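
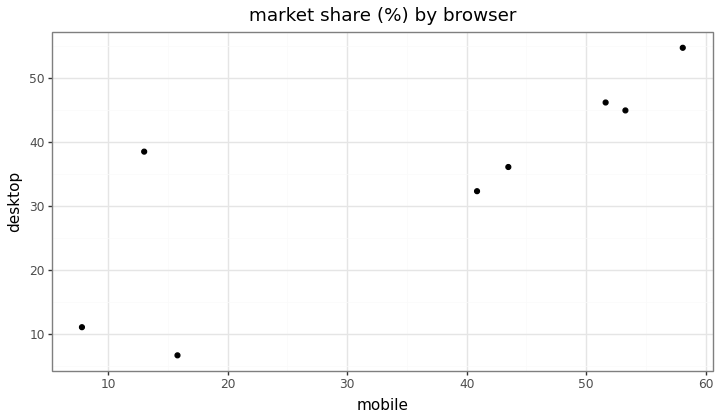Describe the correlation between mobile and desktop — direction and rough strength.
positive, strong

Points are positively correlated; strong (|r| ≈ 0.8).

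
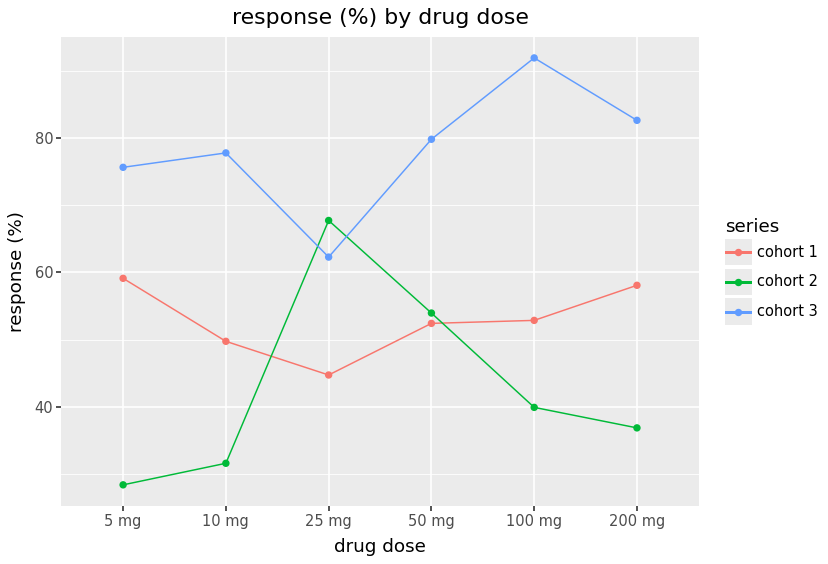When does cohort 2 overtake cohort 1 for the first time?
10 mg: cohort 2 ≈ 30 vs cohort 1 ≈ 50 (not yet); 25 mg: cohort 2 ≈ 70 vs cohort 1 ≈ 40 (first crossover).

25 mg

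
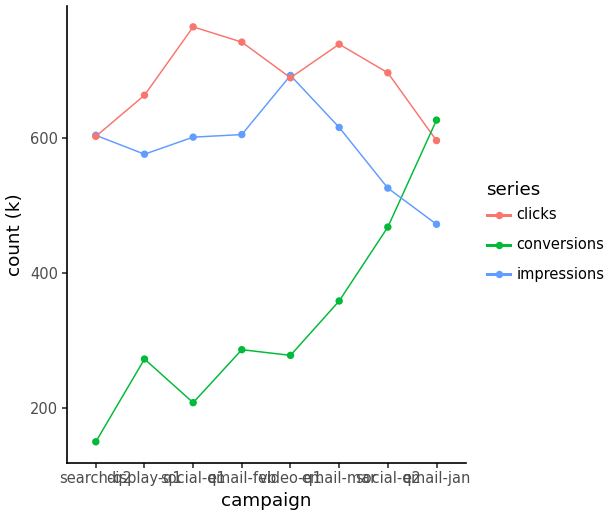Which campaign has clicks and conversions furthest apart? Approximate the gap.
social-q1, ≈ 600 k

social-q1: clicks ≈ 800, conversions ≈ 200 → gap ≈ 600. Next-largest (email-feb) is only ≈ 400.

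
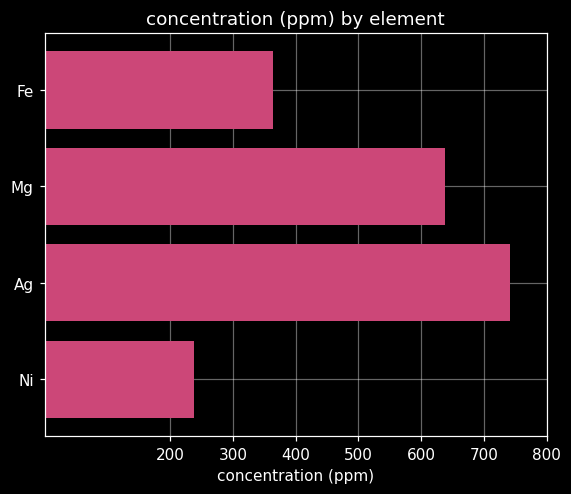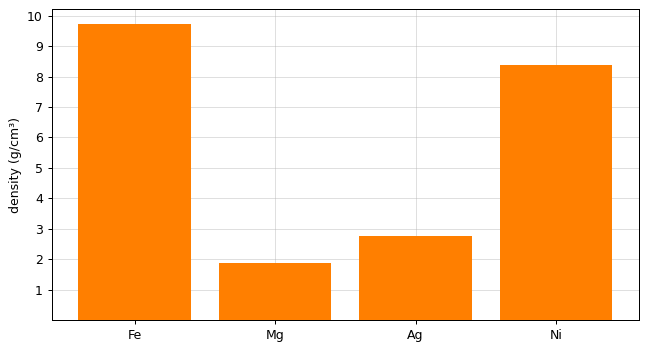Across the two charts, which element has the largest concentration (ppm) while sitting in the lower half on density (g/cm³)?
Chart 2 median density (g/cm³) ≈ 6; below-median elements: Mg, Ag. Among those, Ag has the highest concentration (ppm) (≈ 700).

Ag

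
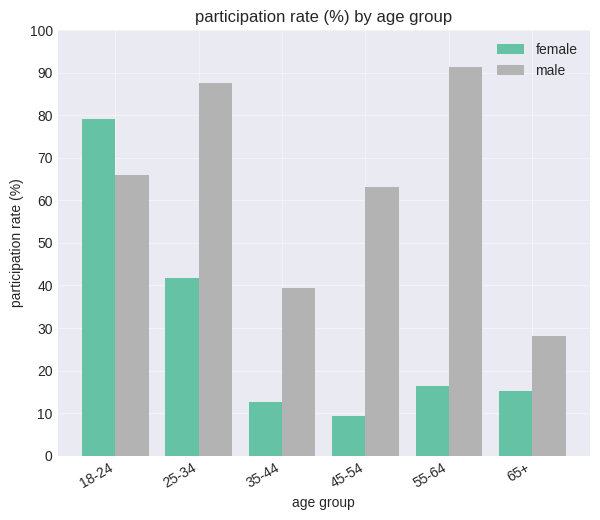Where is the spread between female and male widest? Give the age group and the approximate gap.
55-64, ≈ 70 %

55-64: female ≈ 20, male ≈ 90 → gap ≈ 70. Next-largest (45-54) is only ≈ 50.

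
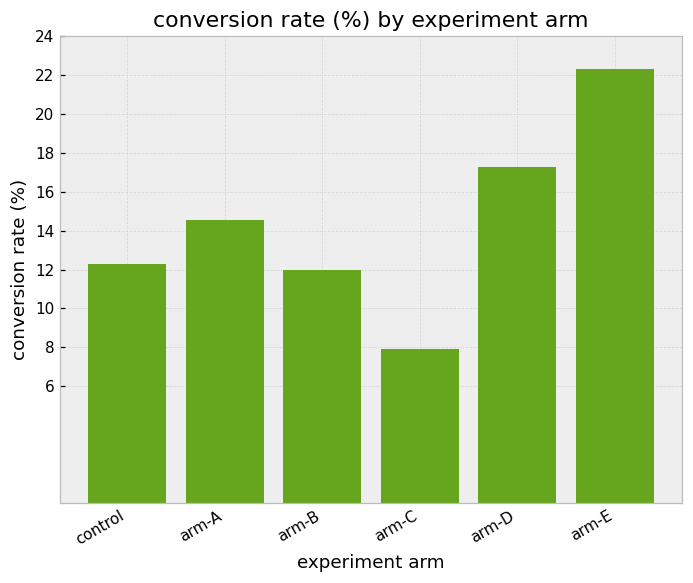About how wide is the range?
Max arm-E ≈ 22, min arm-C ≈ 8; range ≈ 14.

≈ 14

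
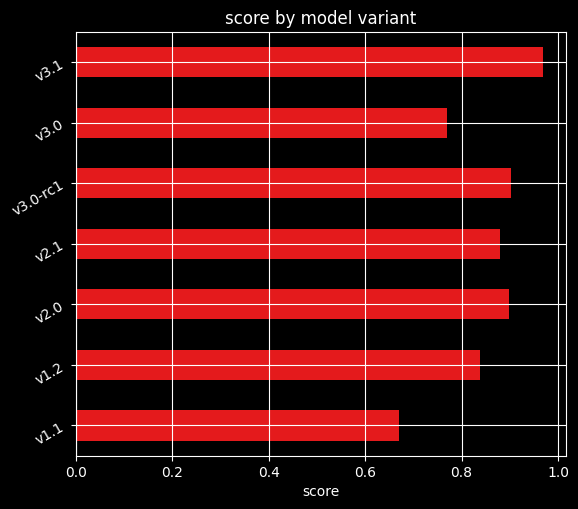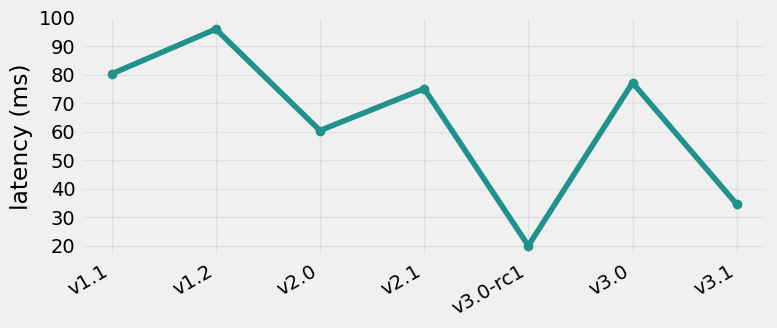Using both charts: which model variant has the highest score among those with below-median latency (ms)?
v3.1

Chart 2 median latency (ms) ≈ 80; below-median model variants: v2.0, v3.0-rc1, v3.1. Among those, v3.1 has the highest score (≈ 1).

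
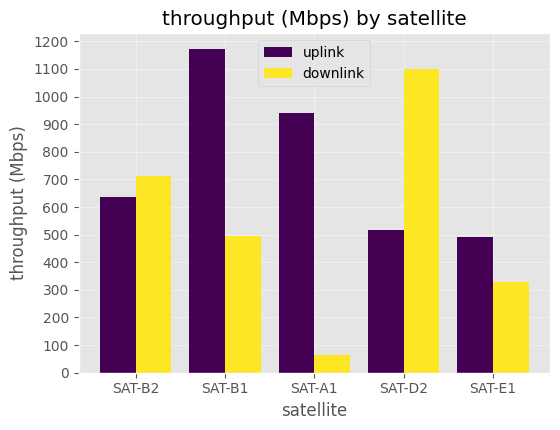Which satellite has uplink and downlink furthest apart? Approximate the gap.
SAT-A1: uplink ≈ 900, downlink ≈ 100 → gap ≈ 800. Next-largest (SAT-B1) is only ≈ 700.

SAT-A1, ≈ 800 Mbps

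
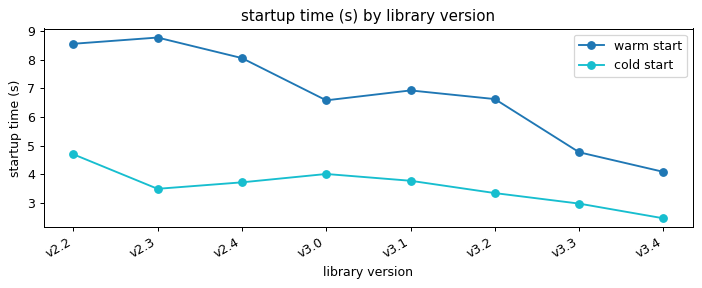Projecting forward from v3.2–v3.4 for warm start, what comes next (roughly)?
Last three: 7, 5, 4 → slope ≈ -1.5/step → next ≈ 2.5.

≈ 2.5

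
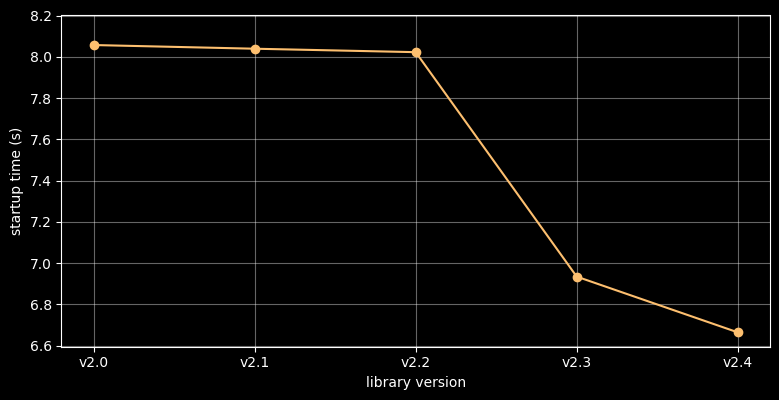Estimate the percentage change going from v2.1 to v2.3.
v2.1 ≈ 8.0, v2.3 ≈ 7.0; (7.0 − 8.0) / 8.0 ≈ -12.5%.

≈ -12.5%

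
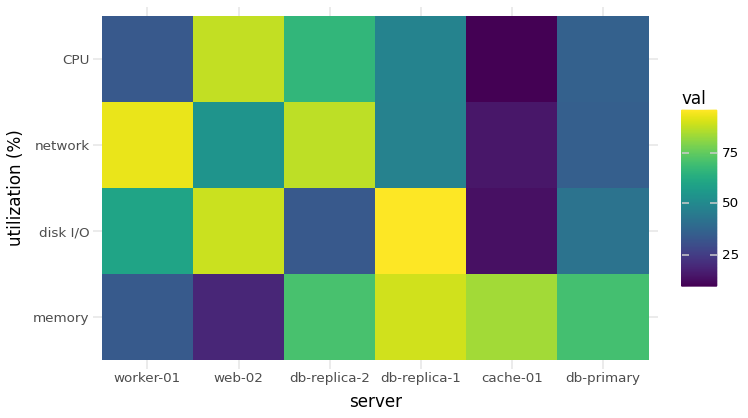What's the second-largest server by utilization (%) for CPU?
db-replica-2

Top 3 for CPU: web-02 ≈ 90, db-replica-2 ≈ 70, db-replica-1 ≈ 50.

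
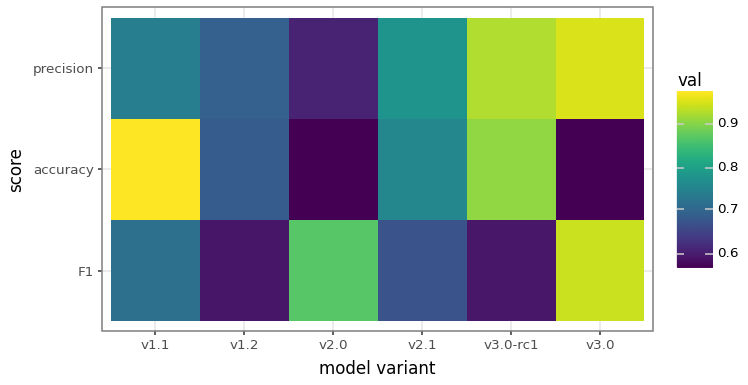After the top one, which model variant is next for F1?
Top 3 for F1: v3.0 ≈ 0.95, v2.0 ≈ 0.85, v1.1 ≈ 0.70.

v2.0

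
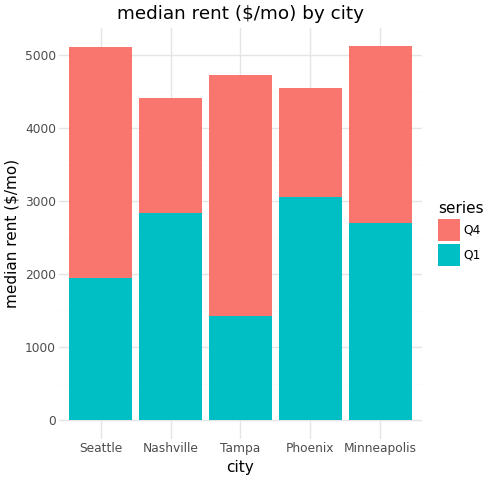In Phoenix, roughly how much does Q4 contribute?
Q4 top ≈ 4500, bottom ≈ 3000; segment ≈ 1500.

≈ 1500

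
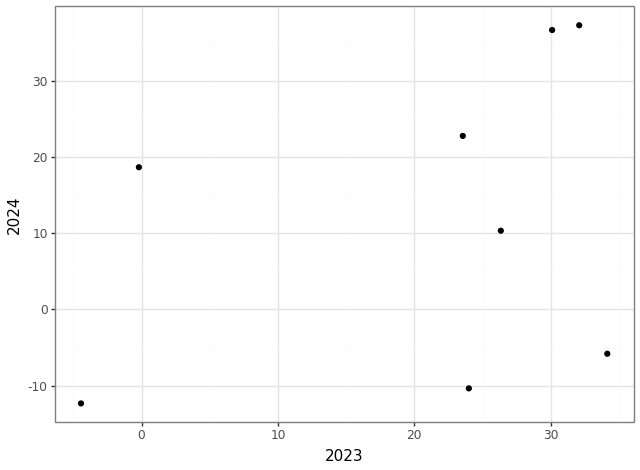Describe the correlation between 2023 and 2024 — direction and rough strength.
Points are positively correlated; weak (|r| ≈ 0.3).

positive, weak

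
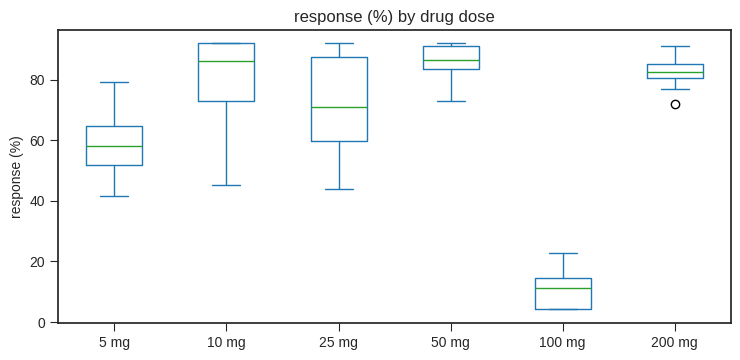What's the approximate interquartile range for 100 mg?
Q3 ≈ 10, Q1 ≈ 0; IQR ≈ 10.

≈ 10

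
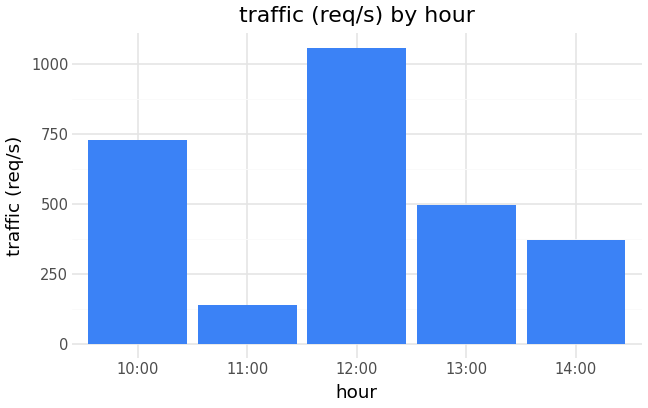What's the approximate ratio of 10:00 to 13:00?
≈ 1.4×

10:00 ≈ 700, 13:00 ≈ 500; 700/500 ≈ 1.4.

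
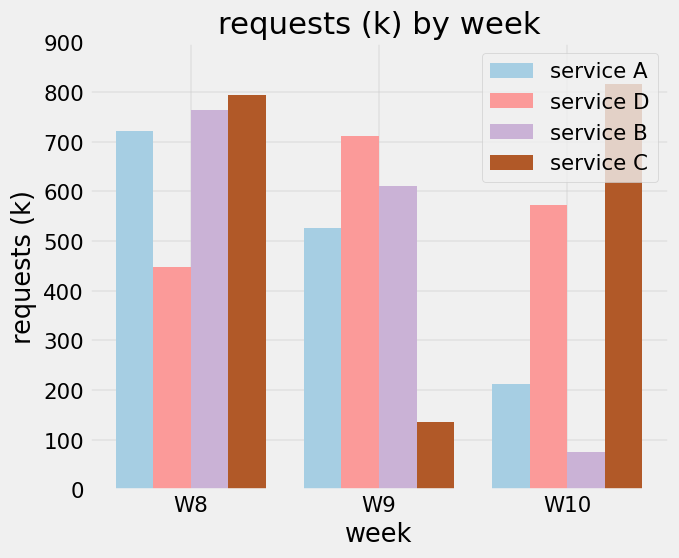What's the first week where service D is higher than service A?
W9

W8: service D ≈ 400 vs service A ≈ 700 (not yet); W9: service D ≈ 700 vs service A ≈ 500 (first crossover).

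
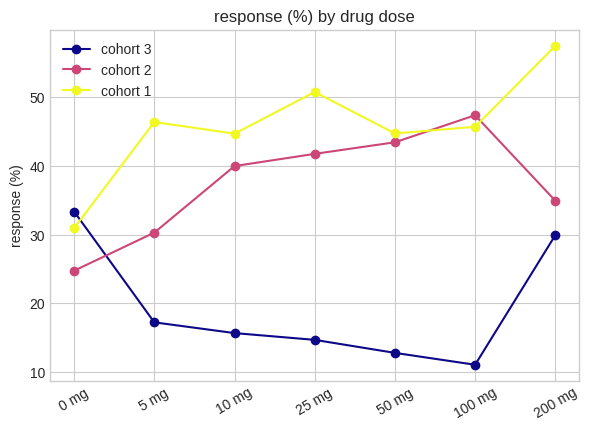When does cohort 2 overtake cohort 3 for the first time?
5 mg

0 mg: cohort 2 ≈ 25 vs cohort 3 ≈ 35 (not yet); 5 mg: cohort 2 ≈ 30 vs cohort 3 ≈ 15 (first crossover).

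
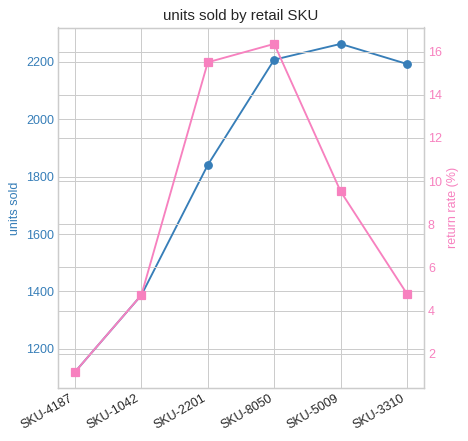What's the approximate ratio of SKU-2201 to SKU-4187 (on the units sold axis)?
≈ 1.64×

SKU-2201 ≈ 1800, SKU-4187 ≈ 1100; 1800/1100 ≈ 1.64.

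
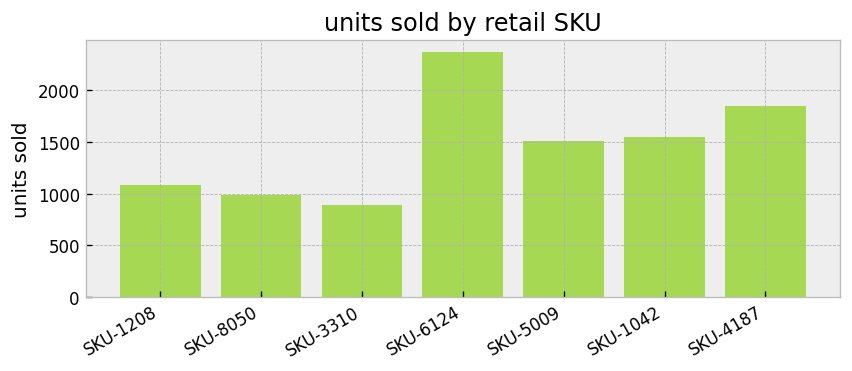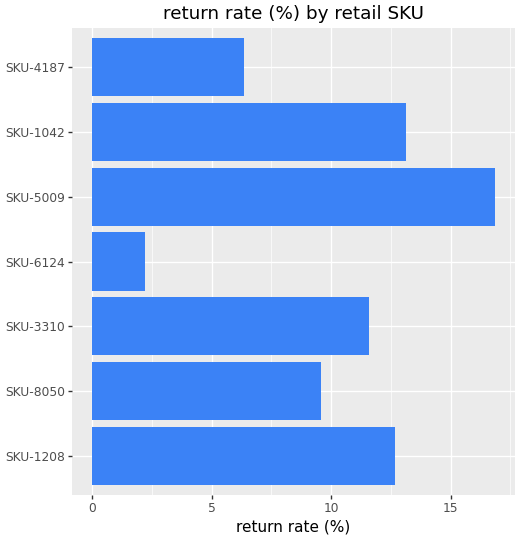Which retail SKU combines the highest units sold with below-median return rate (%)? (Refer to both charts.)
Chart 2 median return rate (%) ≈ 12; below-median retail SKUs: SKU-8050, SKU-6124, SKU-4187. Among those, SKU-6124 has the highest units sold (≈ 2500).

SKU-6124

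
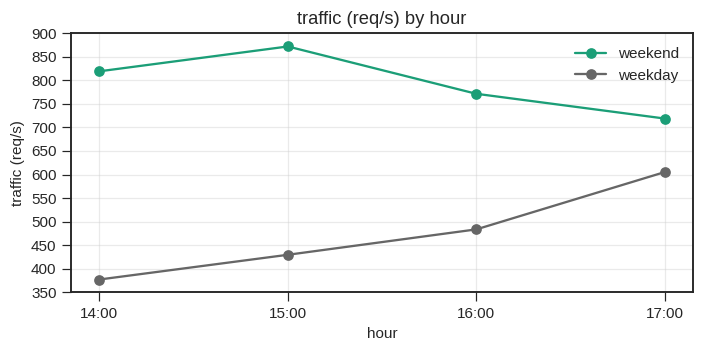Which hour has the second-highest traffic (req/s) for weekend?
Top 3 for weekend: 15:00 ≈ 850, 14:00 ≈ 800, 16:00 ≈ 750.

14:00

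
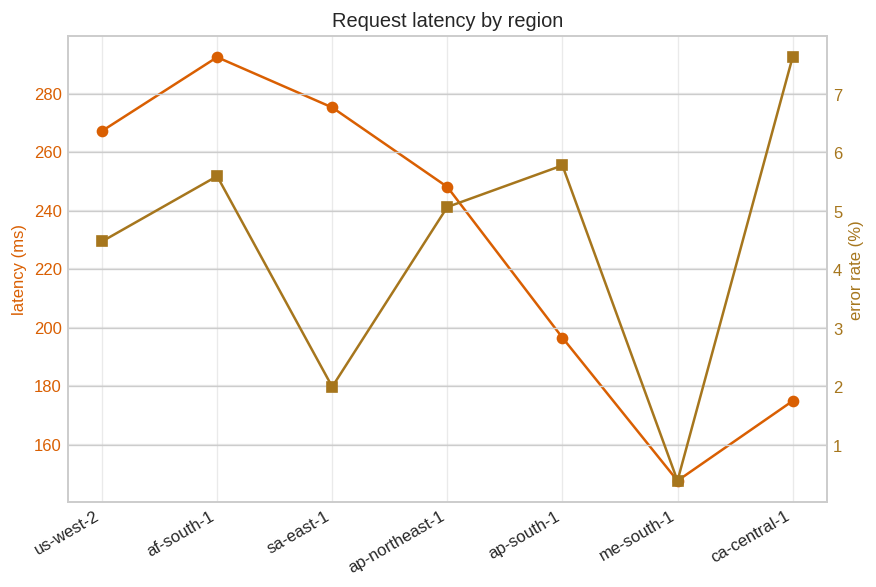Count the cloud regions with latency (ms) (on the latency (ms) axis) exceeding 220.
Above 220: us-west-2, af-south-1, sa-east-1, ap-northeast-1.

4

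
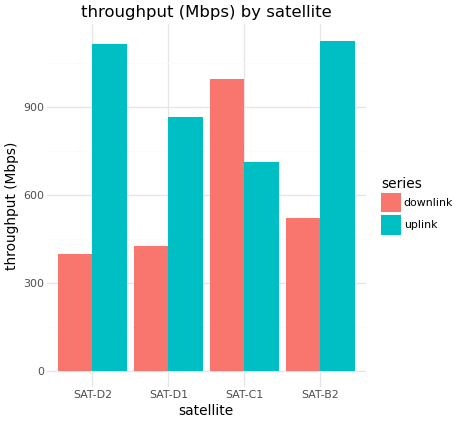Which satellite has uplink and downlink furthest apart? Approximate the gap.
SAT-D2, ≈ 700 Mbps

SAT-D2: uplink ≈ 1100, downlink ≈ 400 → gap ≈ 700. Next-largest (SAT-B2) is only ≈ 600.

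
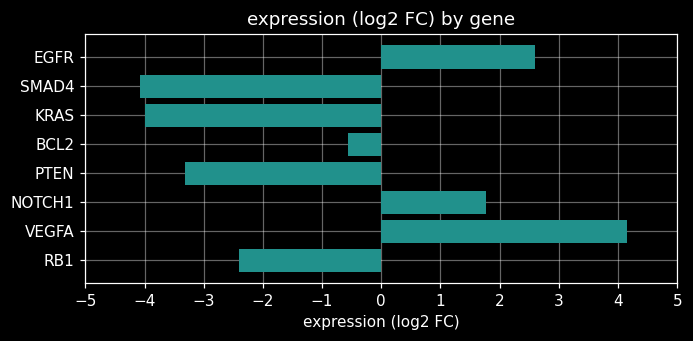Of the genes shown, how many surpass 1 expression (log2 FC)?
3

Above 1: EGFR, NOTCH1, VEGFA.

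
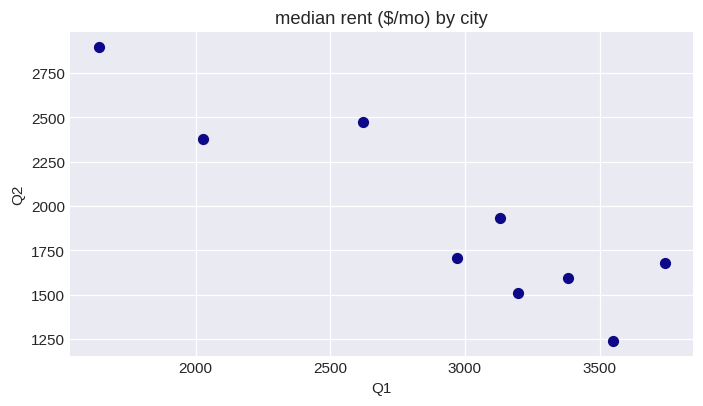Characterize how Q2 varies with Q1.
negative, strong

Points are negatively correlated; strong (|r| ≈ 0.9).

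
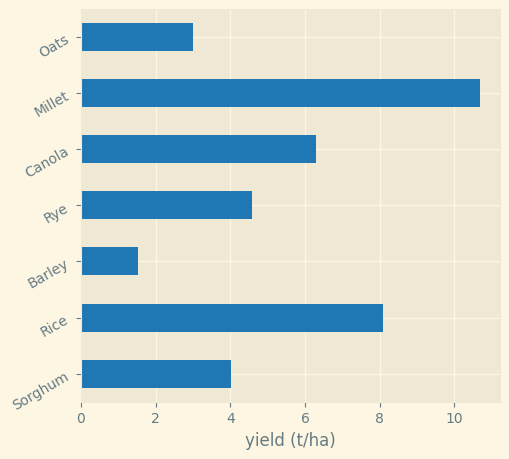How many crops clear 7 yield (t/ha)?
Above 7: Rice, Millet.

2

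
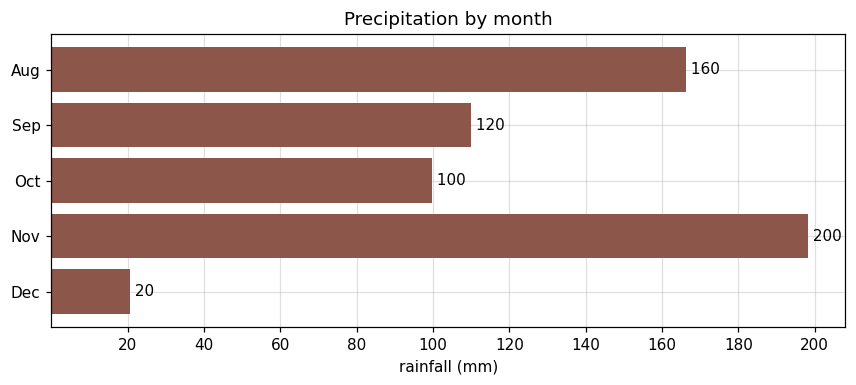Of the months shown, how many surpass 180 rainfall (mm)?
Above 180: Nov.

1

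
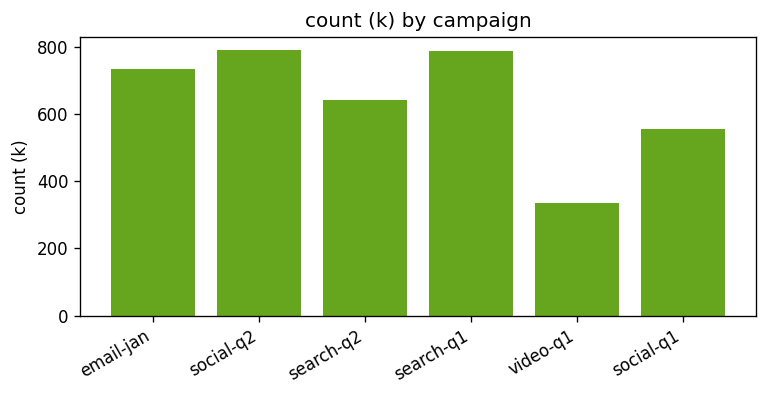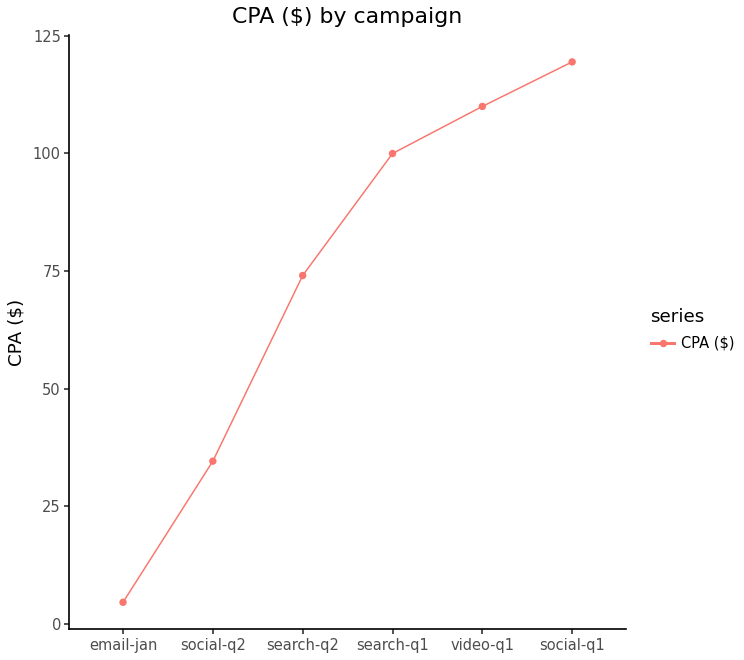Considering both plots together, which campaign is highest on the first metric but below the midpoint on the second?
Chart 2 median CPA ($) ≈ 80; below-median campaigns: email-jan, social-q2, search-q2. Among those, social-q2 has the highest count (k) (≈ 800).

social-q2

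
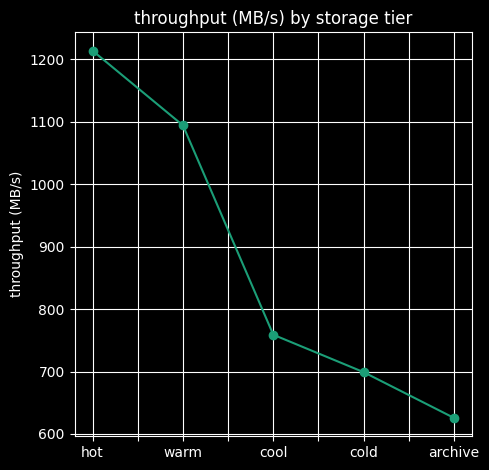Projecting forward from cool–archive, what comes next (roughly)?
Last three: 750, 700, 650 → slope ≈ -50/step → next ≈ 600.

≈ 600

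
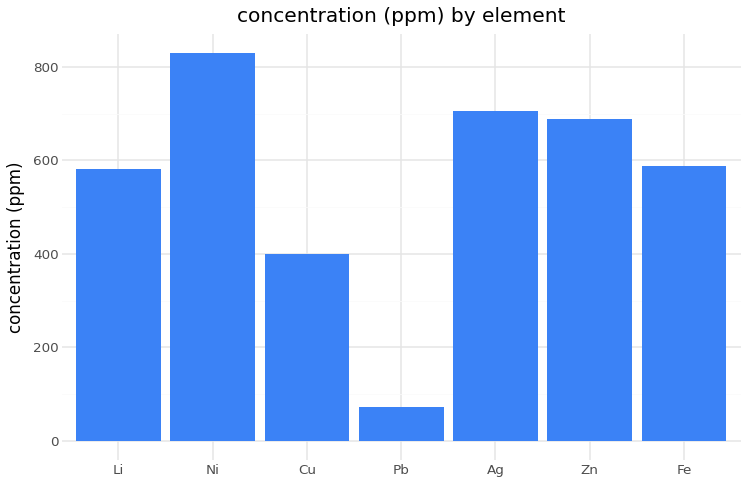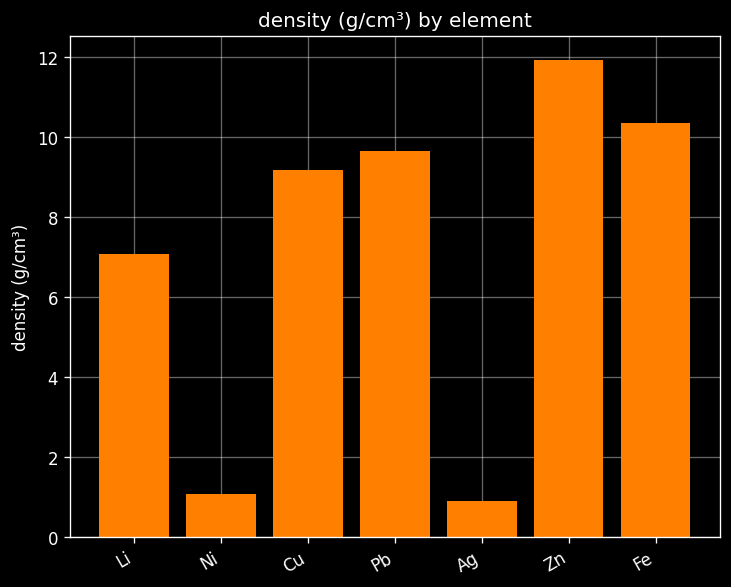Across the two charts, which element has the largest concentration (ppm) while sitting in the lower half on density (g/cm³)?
Chart 2 median density (g/cm³) ≈ 10; below-median elements: Li, Ni, Ag. Among those, Ni has the highest concentration (ppm) (≈ 800).

Ni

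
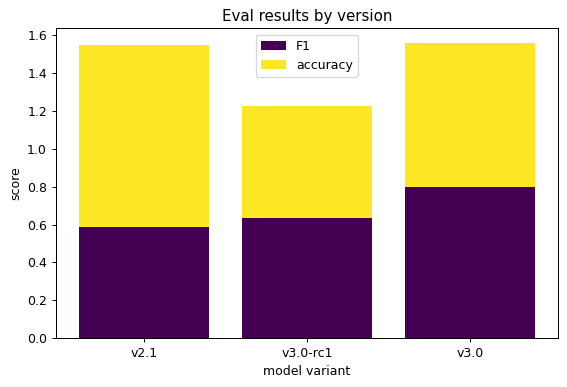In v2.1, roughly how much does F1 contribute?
F1 top ≈ 0.6, bottom ≈ 0.0; segment ≈ 0.6.

≈ 0.6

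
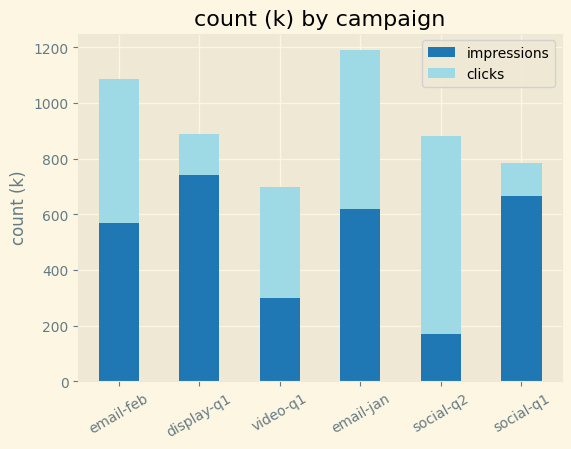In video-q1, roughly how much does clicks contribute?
clicks top ≈ 700, bottom ≈ 300; segment ≈ 400.

≈ 400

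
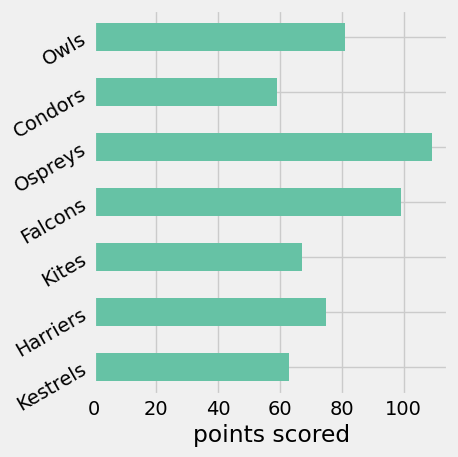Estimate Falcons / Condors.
Falcons ≈ 100, Condors ≈ 60; 100/60 ≈ 1.67.

≈ 1.67×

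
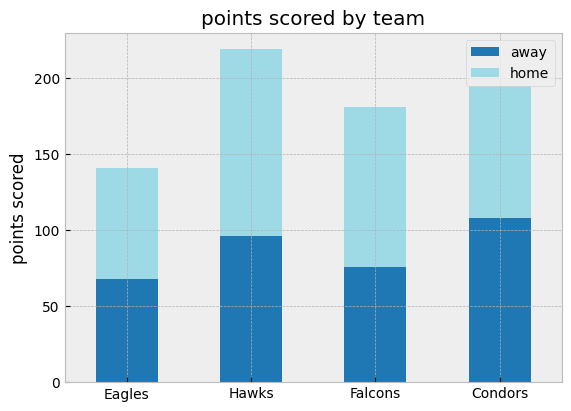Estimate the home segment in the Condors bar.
home top ≈ 200, bottom ≈ 100; segment ≈ 100.

≈ 100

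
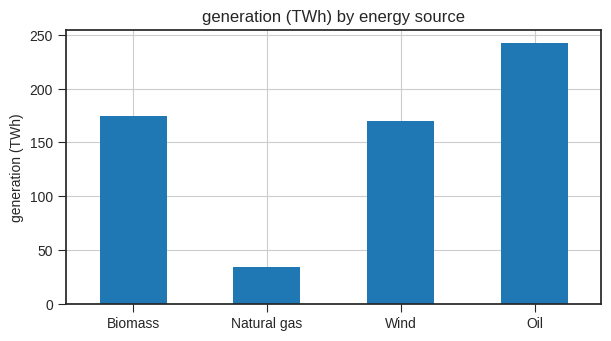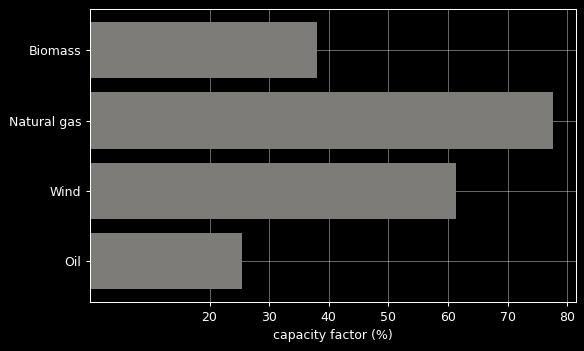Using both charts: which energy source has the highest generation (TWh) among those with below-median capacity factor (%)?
Oil

Chart 2 median capacity factor (%) ≈ 50; below-median energy sources: Biomass, Oil. Among those, Oil has the highest generation (TWh) (≈ 250).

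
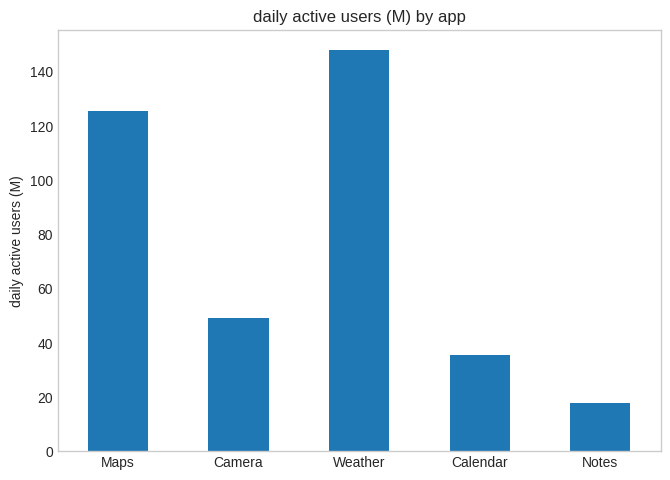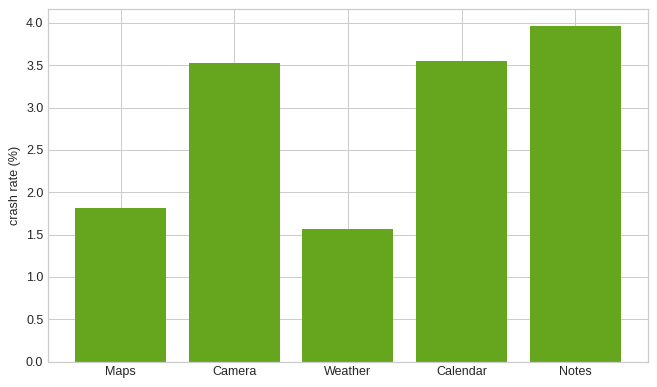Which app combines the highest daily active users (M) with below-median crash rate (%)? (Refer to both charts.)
Chart 2 median crash rate (%) ≈ 3.5; below-median apps: Maps, Weather. Among those, Weather has the highest daily active users (M) (≈ 140).

Weather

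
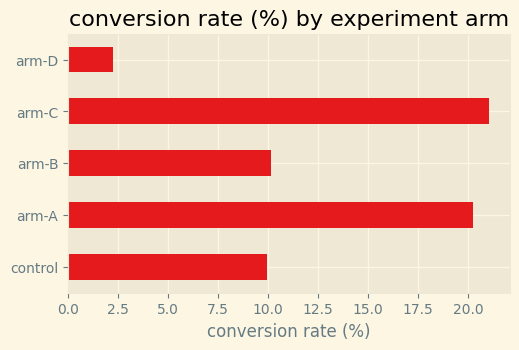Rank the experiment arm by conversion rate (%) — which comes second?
Top 3: arm-C ≈ 22, arm-A ≈ 20, arm-B ≈ 10.

arm-A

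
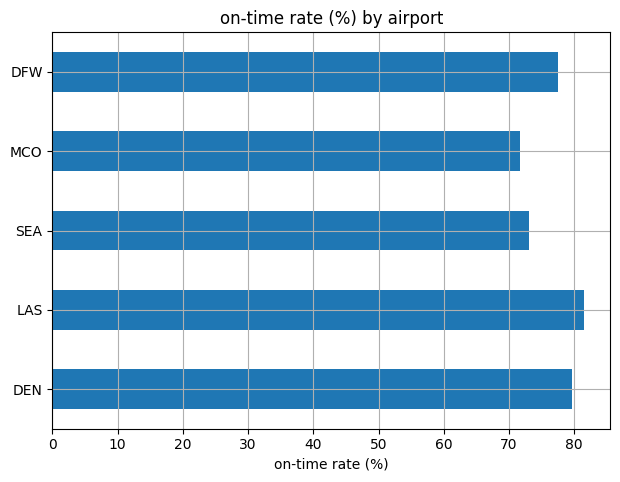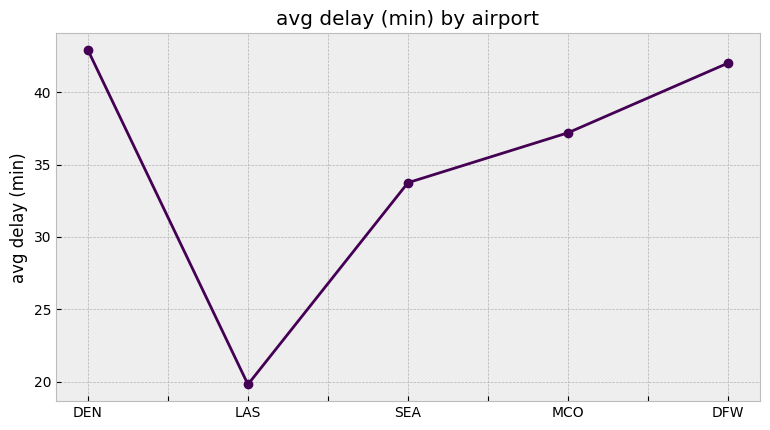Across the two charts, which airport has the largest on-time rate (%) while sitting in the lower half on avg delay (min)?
LAS

Chart 2 median avg delay (min) ≈ 35; below-median airports: LAS, SEA. Among those, LAS has the highest on-time rate (%) (≈ 80).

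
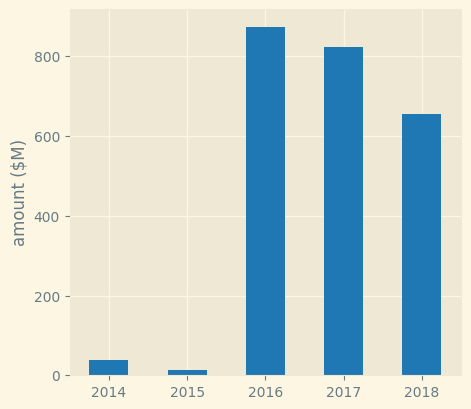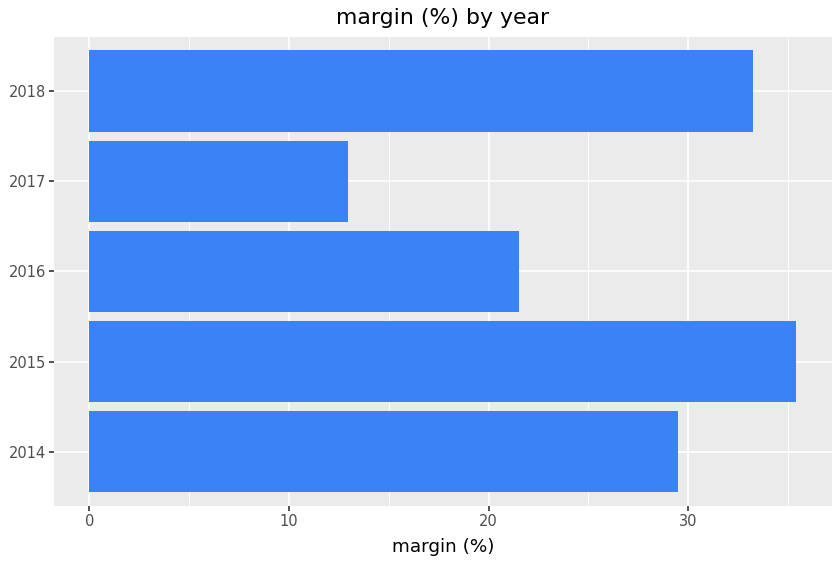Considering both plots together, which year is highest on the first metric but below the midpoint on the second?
Chart 2 median margin (%) ≈ 30; below-median years: 2016, 2017. Among those, 2016 has the highest amount ($M) (≈ 900).

2016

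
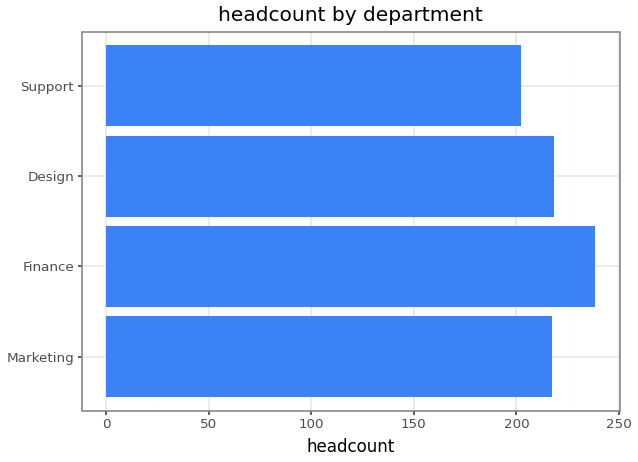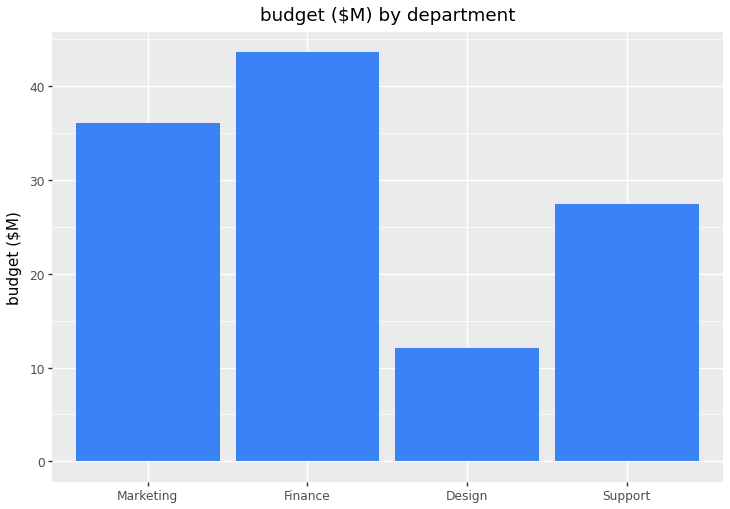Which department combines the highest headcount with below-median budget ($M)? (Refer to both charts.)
Design

Chart 2 median budget ($M) ≈ 30; below-median departments: Design, Support. Among those, Design has the highest headcount (≈ 225).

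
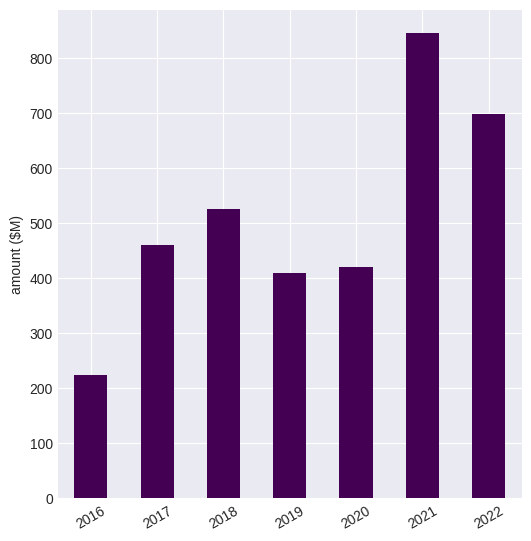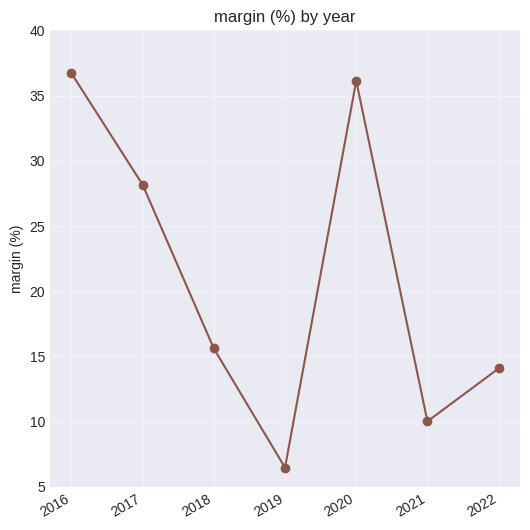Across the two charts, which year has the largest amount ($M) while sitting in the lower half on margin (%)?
2021

Chart 2 median margin (%) ≈ 15; below-median years: 2019, 2021, 2022. Among those, 2021 has the highest amount ($M) (≈ 800).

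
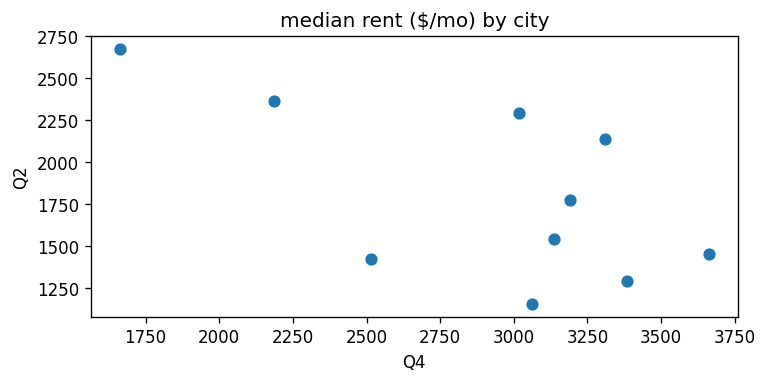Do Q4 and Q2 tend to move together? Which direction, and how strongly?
negative, moderate

Points are negatively correlated; moderate (|r| ≈ 0.6).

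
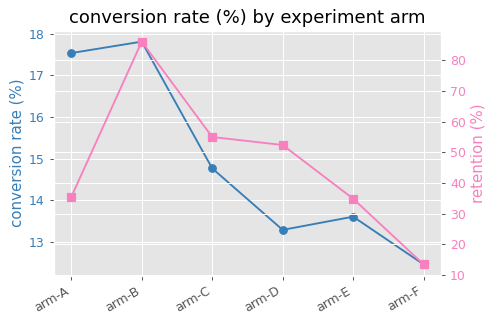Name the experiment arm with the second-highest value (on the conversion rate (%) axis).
arm-A

Top 3 (on the conversion rate (%) axis): arm-B ≈ 18.0, arm-A ≈ 17.5, arm-C ≈ 15.0.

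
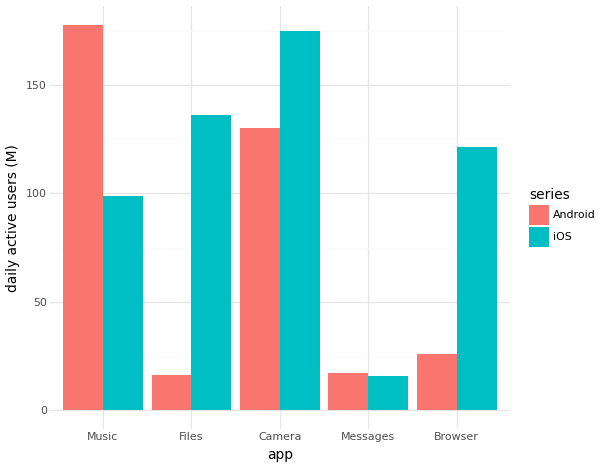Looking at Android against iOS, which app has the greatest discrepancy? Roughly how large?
Files, ≈ 120 M

Files: Android ≈ 20, iOS ≈ 140 → gap ≈ 120. Next-largest (Browser) is only ≈ 100.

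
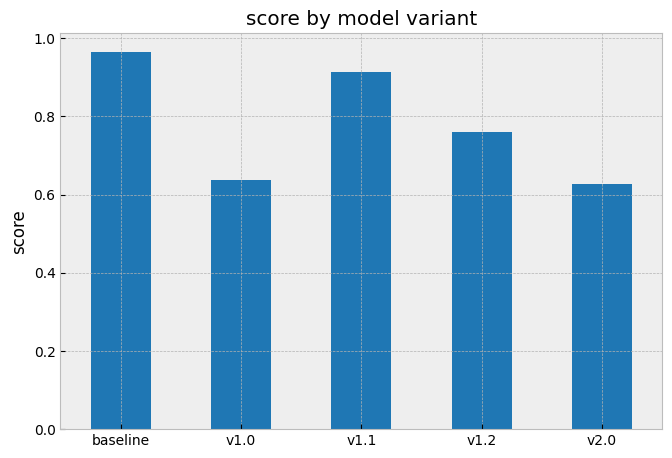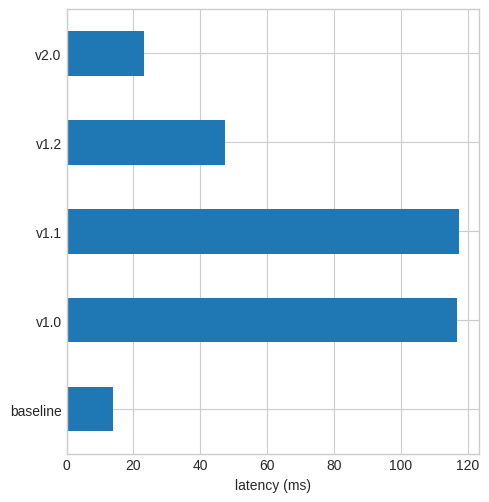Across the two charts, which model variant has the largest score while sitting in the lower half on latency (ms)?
Chart 2 median latency (ms) ≈ 40; below-median model variants: baseline, v2.0. Among those, baseline has the highest score (≈ 1).

baseline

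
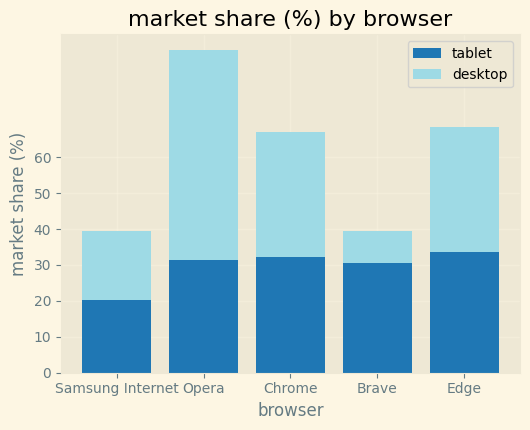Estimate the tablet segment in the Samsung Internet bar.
tablet top ≈ 20, bottom ≈ 0; segment ≈ 20.

≈ 20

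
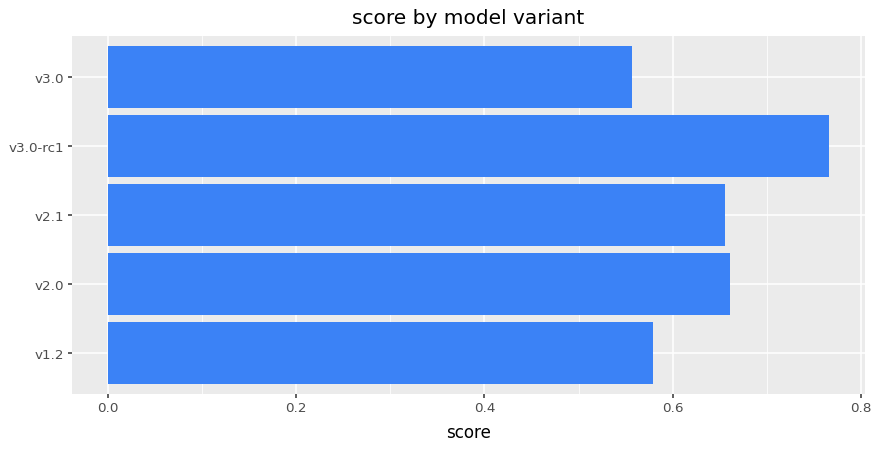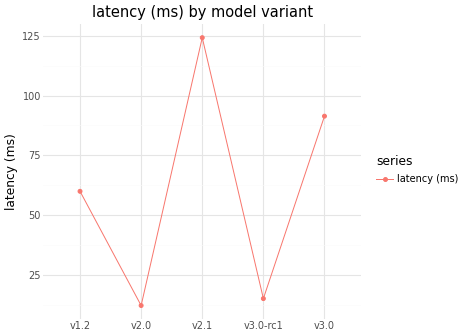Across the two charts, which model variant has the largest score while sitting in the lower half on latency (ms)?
v3.0-rc1

Chart 2 median latency (ms) ≈ 60; below-median model variants: v2.0, v3.0-rc1. Among those, v3.0-rc1 has the highest score (≈ 0.8).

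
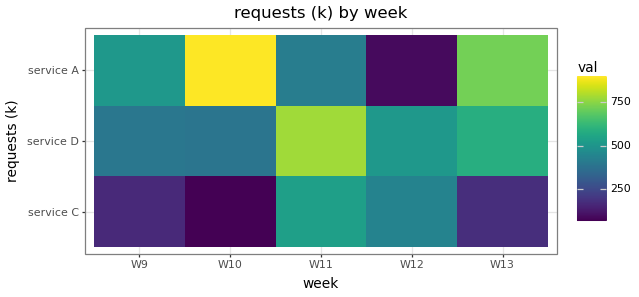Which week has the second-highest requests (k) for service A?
Top 3 for service A: W10 ≈ 900, W13 ≈ 700, W9 ≈ 500.

W13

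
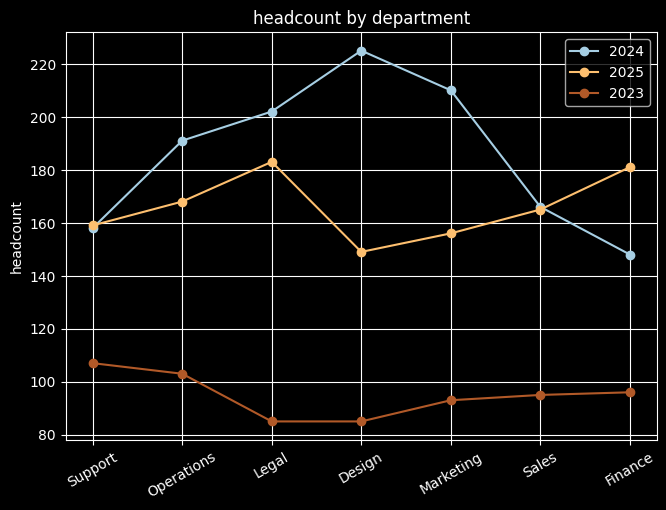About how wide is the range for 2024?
≈ 80

Max Design ≈ 220, min Finance ≈ 140; range ≈ 80.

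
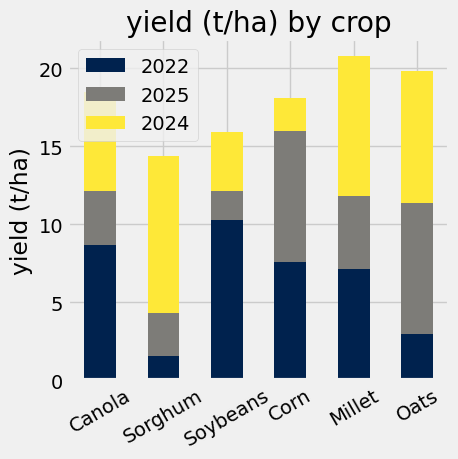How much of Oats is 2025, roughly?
2025 top ≈ 12, bottom ≈ 2; segment ≈ 10.

≈ 10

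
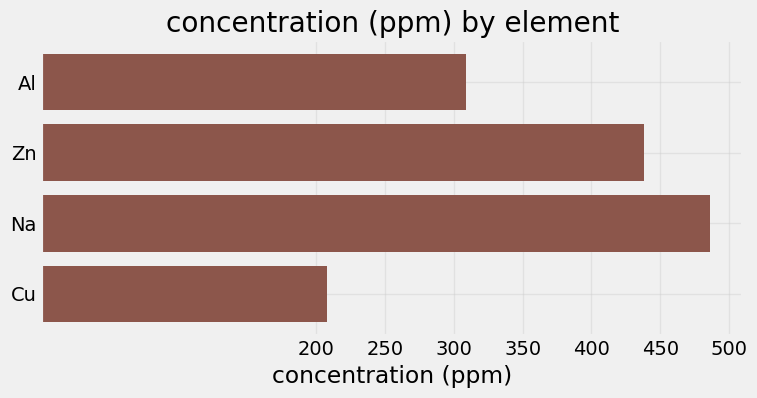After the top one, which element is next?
Top 3: Na ≈ 500, Zn ≈ 450, Al ≈ 300.

Zn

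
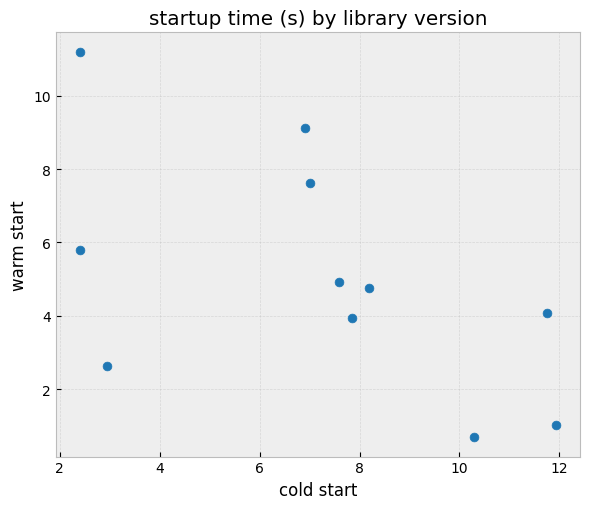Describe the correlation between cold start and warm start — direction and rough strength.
negative, moderate

Points are negatively correlated; moderate (|r| ≈ 0.6).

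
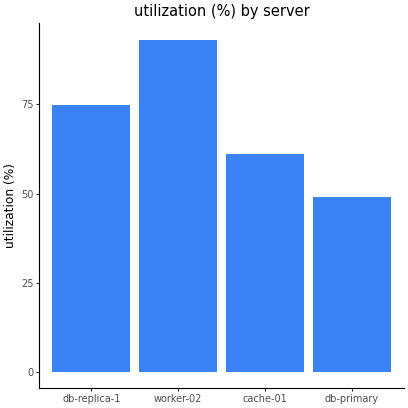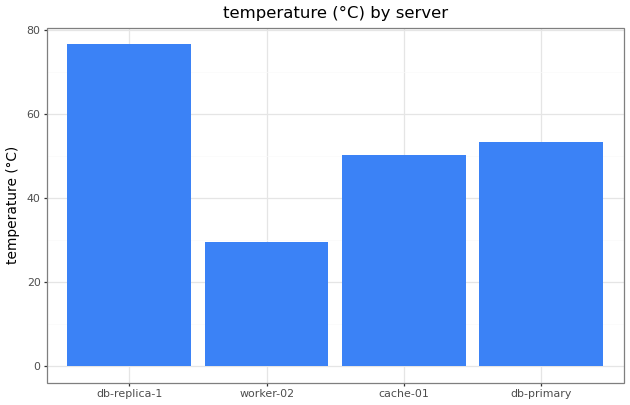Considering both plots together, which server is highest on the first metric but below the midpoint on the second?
worker-02

Chart 2 median temperature (°C) ≈ 50; below-median servers: worker-02, cache-01. Among those, worker-02 has the highest utilization (%) (≈ 90).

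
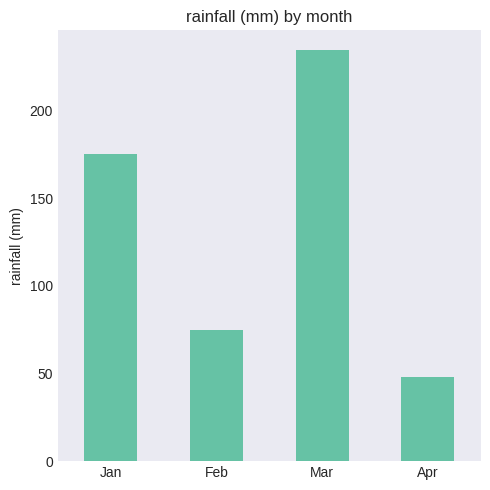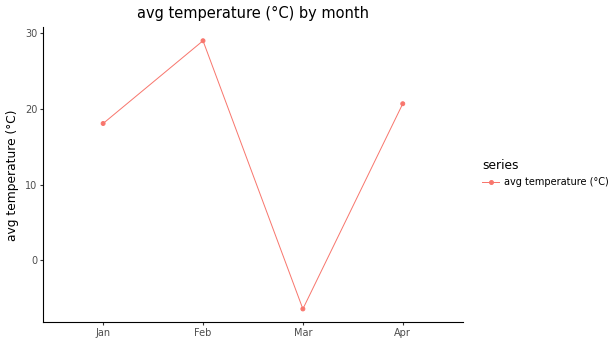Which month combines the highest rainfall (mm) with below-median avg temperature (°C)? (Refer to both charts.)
Chart 2 median avg temperature (°C) ≈ 20; below-median months: Jan, Mar. Among those, Mar has the highest rainfall (mm) (≈ 225).

Mar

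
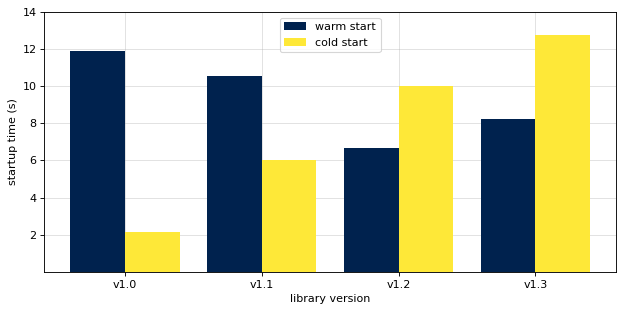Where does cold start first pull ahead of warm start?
v1.2

v1.1: cold start ≈ 6 vs warm start ≈ 10 (not yet); v1.2: cold start ≈ 10 vs warm start ≈ 6 (first crossover).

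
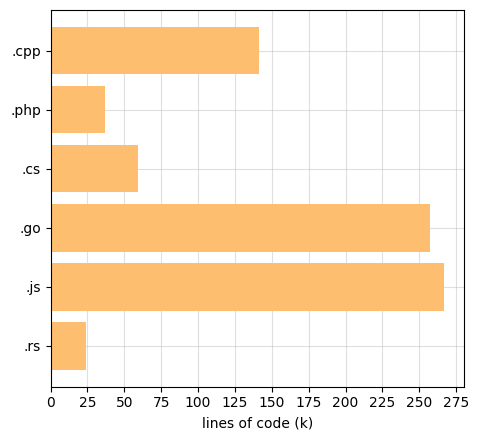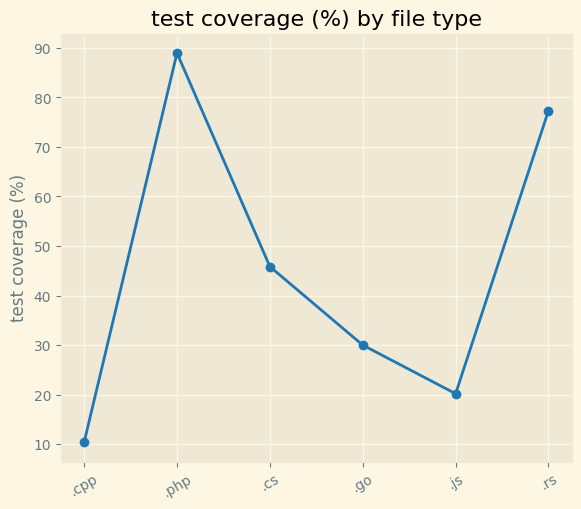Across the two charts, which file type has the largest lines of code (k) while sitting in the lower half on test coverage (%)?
Chart 2 median test coverage (%) ≈ 40; below-median file types: .cpp, .go, .js. Among those, .js has the highest lines of code (k) (≈ 275).

.js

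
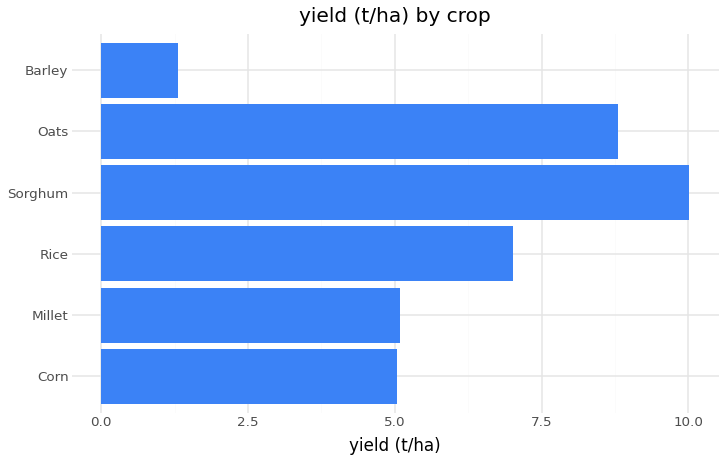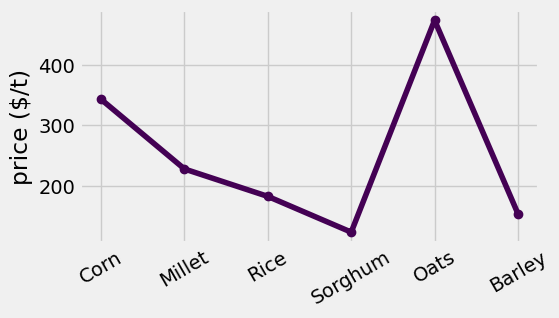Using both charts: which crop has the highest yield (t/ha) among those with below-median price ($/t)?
Chart 2 median price ($/t) ≈ 200; below-median crops: Rice, Sorghum, Barley. Among those, Sorghum has the highest yield (t/ha) (≈ 10).

Sorghum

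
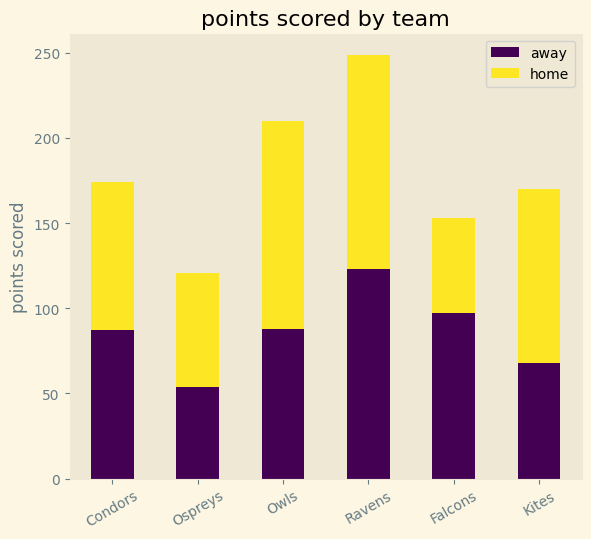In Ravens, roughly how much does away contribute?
away top ≈ 125, bottom ≈ 0; segment ≈ 125.

≈ 125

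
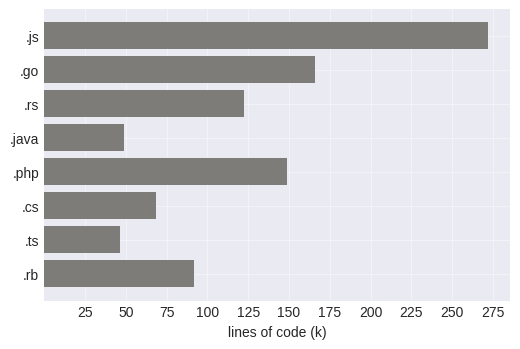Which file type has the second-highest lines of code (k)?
.go

Top 3: .js ≈ 275, .go ≈ 175, .php ≈ 150.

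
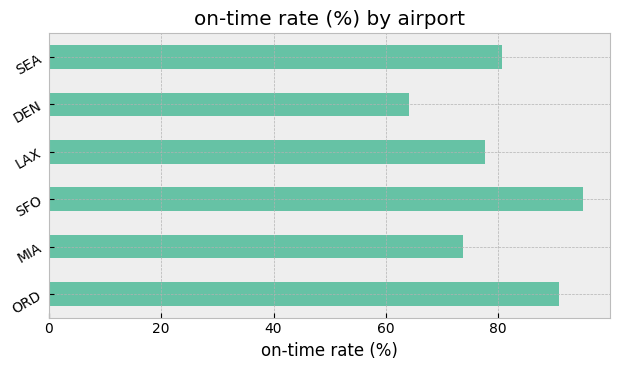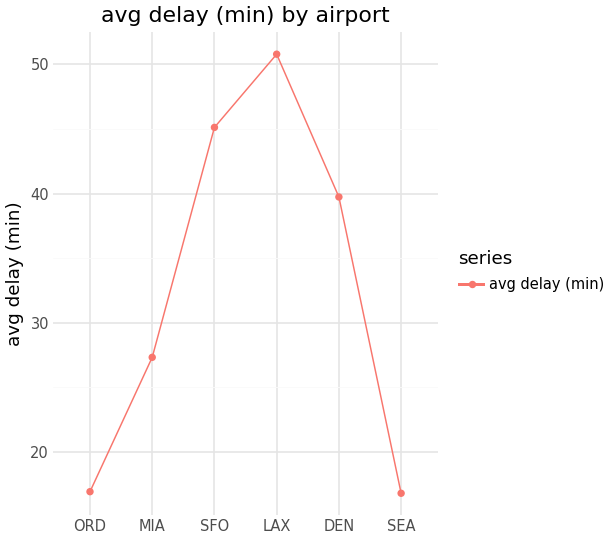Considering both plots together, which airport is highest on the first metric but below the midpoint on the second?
Chart 2 median avg delay (min) ≈ 35; below-median airports: ORD, MIA, SEA. Among those, ORD has the highest on-time rate (%) (≈ 90).

ORD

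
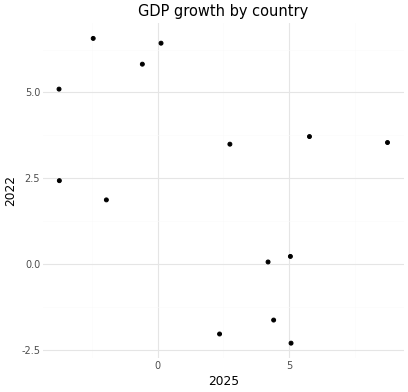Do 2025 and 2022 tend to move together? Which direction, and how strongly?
negative, moderate

Points are negatively correlated; moderate (|r| ≈ 0.5).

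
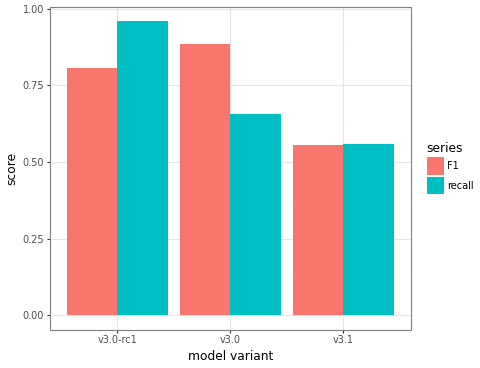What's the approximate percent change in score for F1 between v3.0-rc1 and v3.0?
v3.0-rc1 ≈ 0.8, v3.0 ≈ 0.9; (0.9 − 0.8) / 0.8 ≈ +12.5%.

≈ +12.5%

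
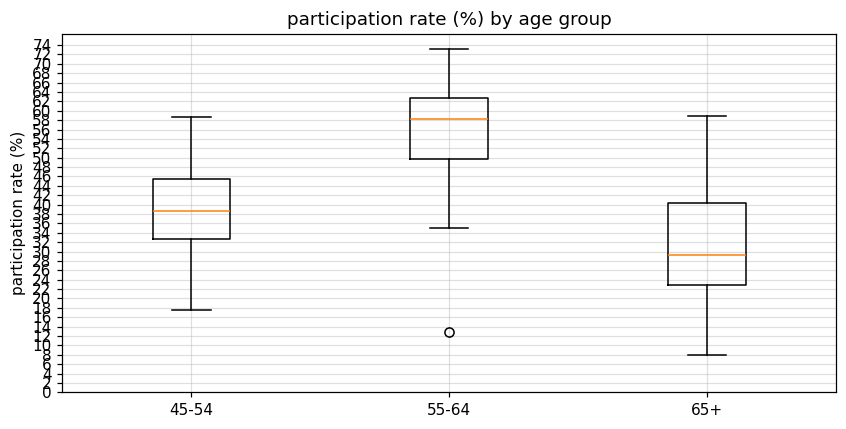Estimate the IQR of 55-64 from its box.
Q3 ≈ 62, Q1 ≈ 50; IQR ≈ 12.

≈ 12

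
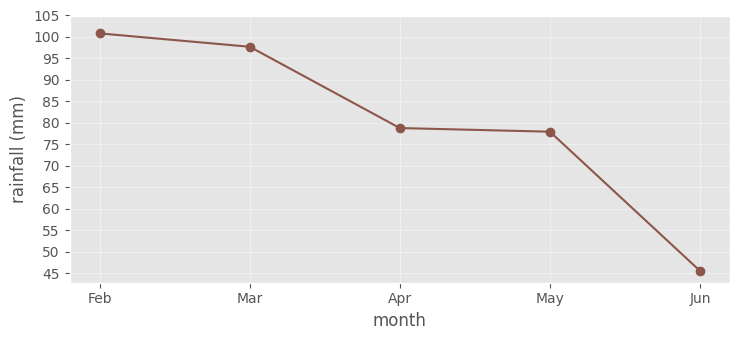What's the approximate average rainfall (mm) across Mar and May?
≈ 90

(100 + 80) / 2 ≈ 90.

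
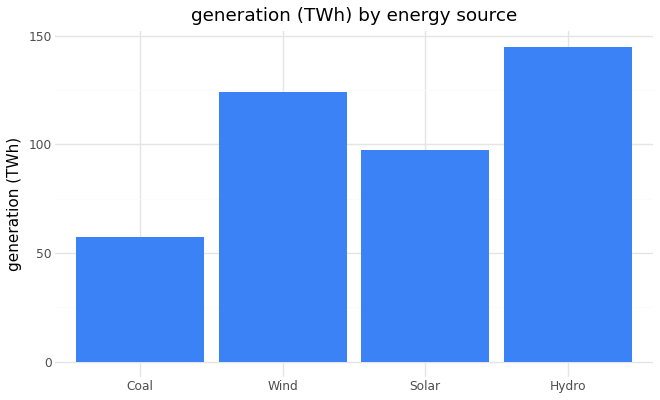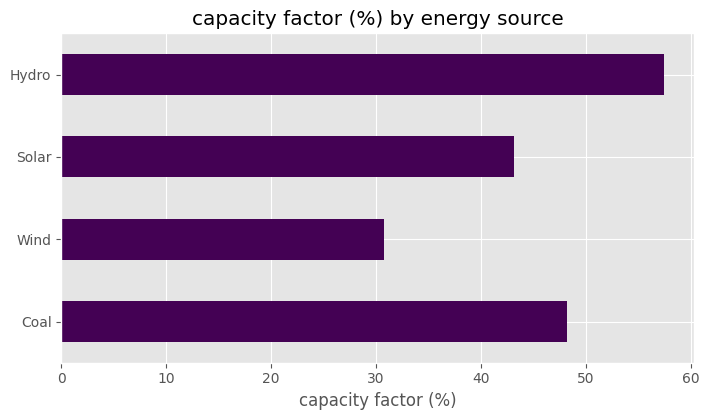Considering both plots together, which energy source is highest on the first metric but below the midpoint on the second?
Chart 2 median capacity factor (%) ≈ 50; below-median energy sources: Wind, Solar. Among those, Wind has the highest generation (TWh) (≈ 120).

Wind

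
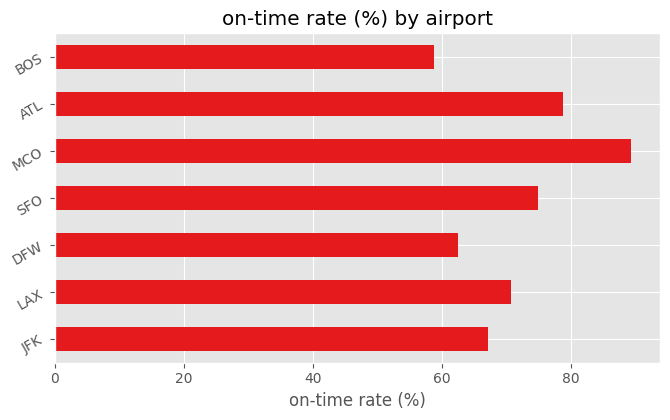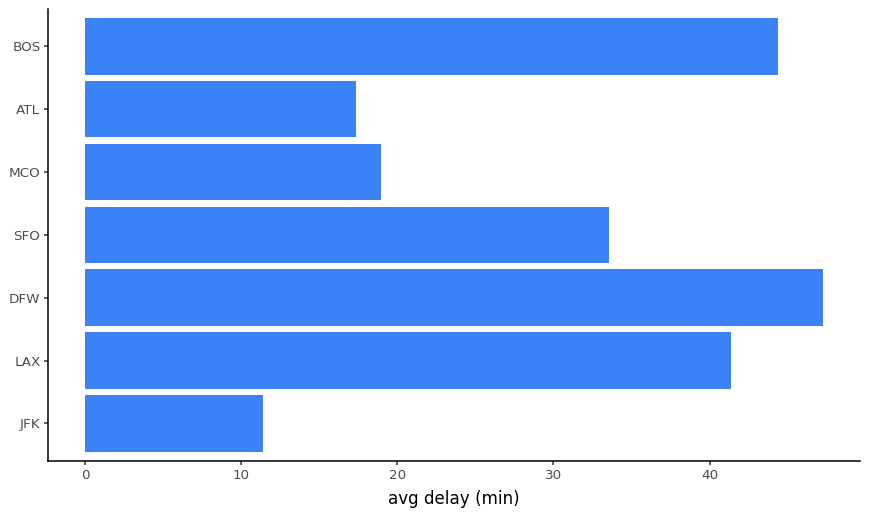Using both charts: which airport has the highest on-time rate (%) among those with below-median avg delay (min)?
Chart 2 median avg delay (min) ≈ 35; below-median airports: JFK, MCO, ATL. Among those, MCO has the highest on-time rate (%) (≈ 90).

MCO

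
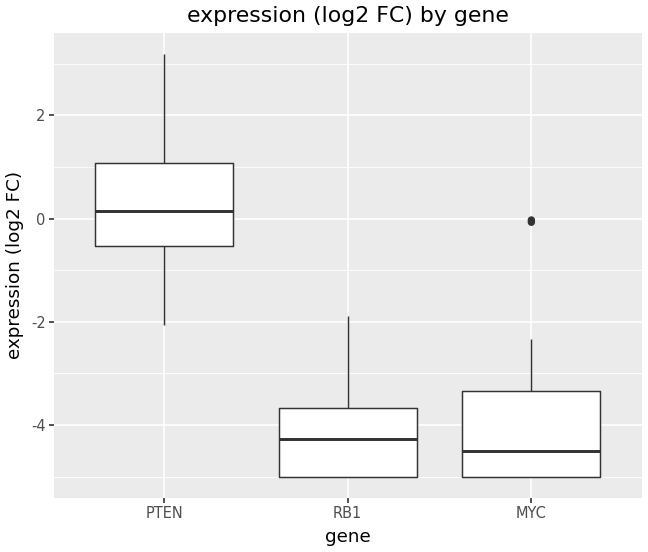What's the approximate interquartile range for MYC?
≈ 1.5

Q3 ≈ -3.5, Q1 ≈ -5.0; IQR ≈ 1.5.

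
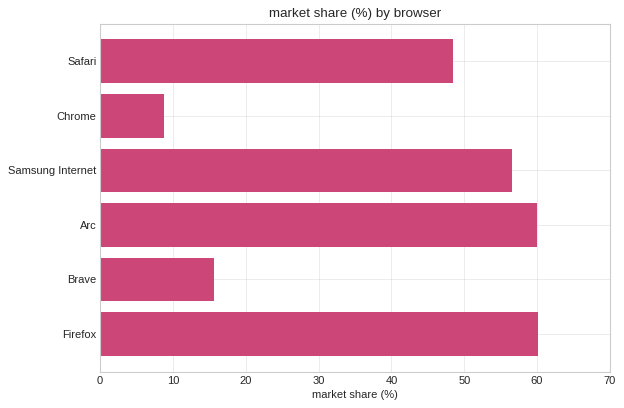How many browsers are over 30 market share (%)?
4

Above 30: Safari, Samsung Internet, Arc, Firefox.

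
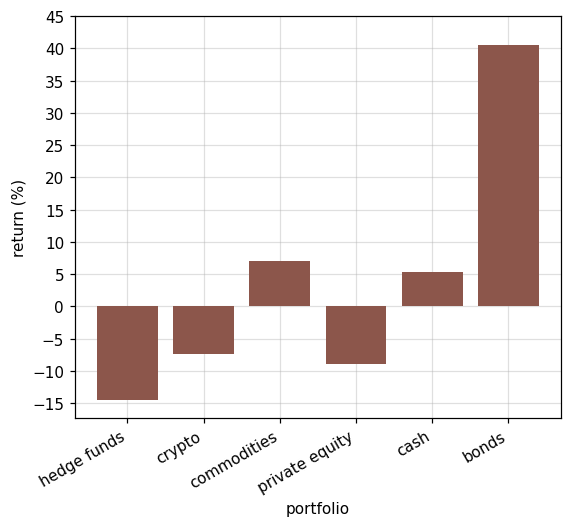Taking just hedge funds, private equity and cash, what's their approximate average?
(-15 + -10 + 5) / 3 ≈ -7.

≈ -7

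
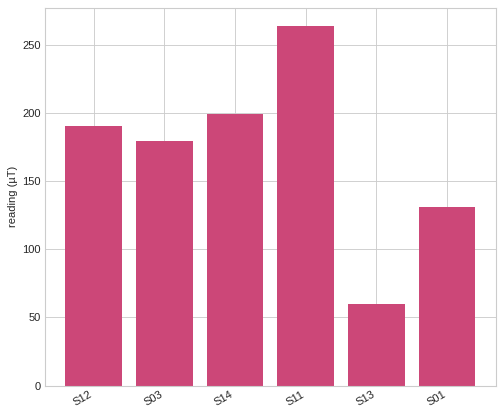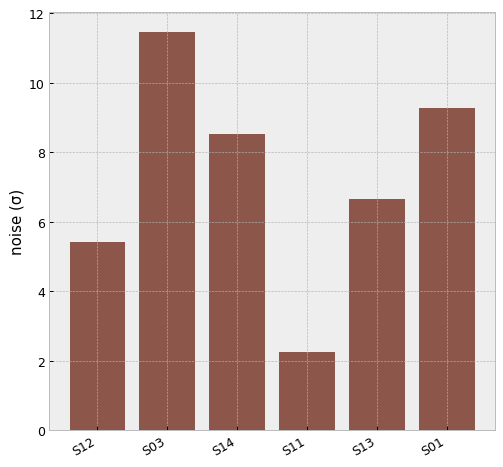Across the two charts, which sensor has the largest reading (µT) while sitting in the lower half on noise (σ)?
S11

Chart 2 median noise (σ) ≈ 8; below-median sensors: S12, S11, S13. Among those, S11 has the highest reading (µT) (≈ 275).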